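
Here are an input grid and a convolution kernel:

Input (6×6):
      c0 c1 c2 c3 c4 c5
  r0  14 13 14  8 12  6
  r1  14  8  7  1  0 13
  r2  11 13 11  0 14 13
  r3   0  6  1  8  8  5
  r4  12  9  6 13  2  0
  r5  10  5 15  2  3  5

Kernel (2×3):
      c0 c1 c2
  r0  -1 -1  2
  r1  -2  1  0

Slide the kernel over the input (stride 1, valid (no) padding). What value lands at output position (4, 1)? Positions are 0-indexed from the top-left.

16

The receptive field on the input at this output position is [9 6 13 / 5 15 2]. Elementwise product with the kernel and sum: 9·-1 + 6·-1 + 13·2 + 5·-2 + 15·1.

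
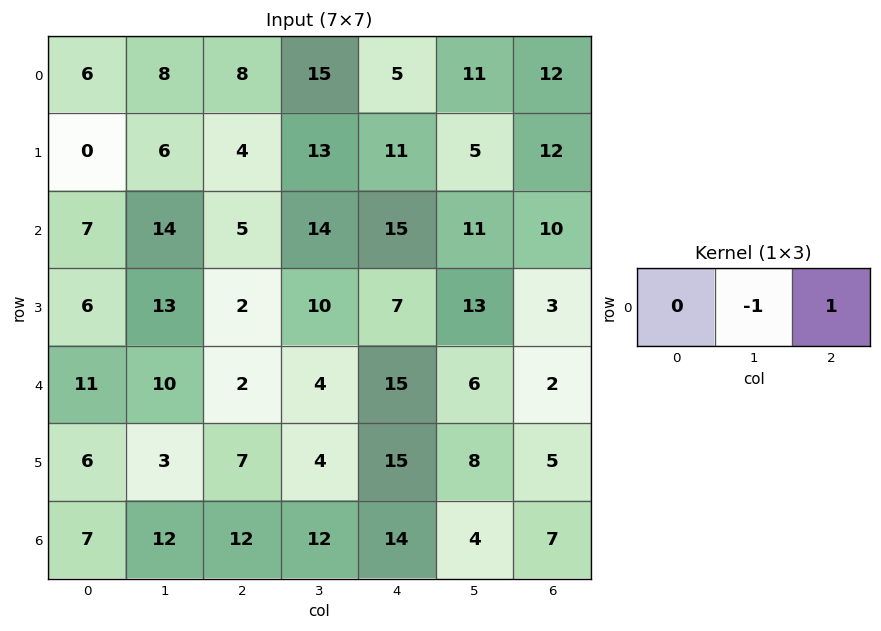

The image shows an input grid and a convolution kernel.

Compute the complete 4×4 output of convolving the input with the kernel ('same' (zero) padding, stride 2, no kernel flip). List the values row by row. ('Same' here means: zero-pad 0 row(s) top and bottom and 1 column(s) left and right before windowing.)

2 7 6 -12
7 9 -4 -10
-1 2 -9 -2
5 0 -10 -7

Output[0,0]: The receptive field on the zero-padded input at this output position is [0 6 8]. Elementwise product with the kernel and sum: 6·-1 + 8·1.
Output[0,1]: The receptive field on the zero-padded input at this output position is [8 8 15]. Elementwise product with the kernel and sum: 8·-1 + 15·1.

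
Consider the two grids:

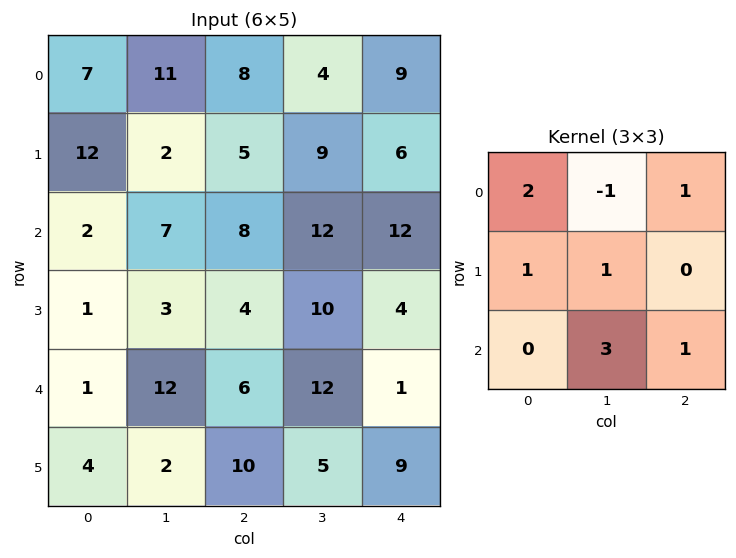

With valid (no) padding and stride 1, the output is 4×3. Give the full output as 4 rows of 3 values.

54 61 83
49 45 61
51 55 67
32 65 44

Output[0,0]: The receptive field on the input at this output position is [7 11 8 / 12 2 5 / 2 7 8]. Elementwise product with the kernel and sum: 7·2 + 11·-1 + 8·1 + 12·1 + 2·1 + 7·3 + 8·1.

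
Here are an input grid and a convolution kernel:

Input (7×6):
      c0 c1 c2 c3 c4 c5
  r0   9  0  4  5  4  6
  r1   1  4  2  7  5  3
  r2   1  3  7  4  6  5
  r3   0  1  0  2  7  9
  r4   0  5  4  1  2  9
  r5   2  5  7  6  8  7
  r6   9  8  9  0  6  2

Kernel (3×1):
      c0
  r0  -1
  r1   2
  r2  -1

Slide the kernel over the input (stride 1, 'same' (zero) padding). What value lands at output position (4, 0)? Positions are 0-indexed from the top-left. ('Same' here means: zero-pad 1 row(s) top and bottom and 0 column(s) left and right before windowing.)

The receptive field on the zero-padded input at this output position is [0 / 0 / 2]. Elementwise product with the kernel and sum: 0·-1 + 0·2 + 2·-1.

-2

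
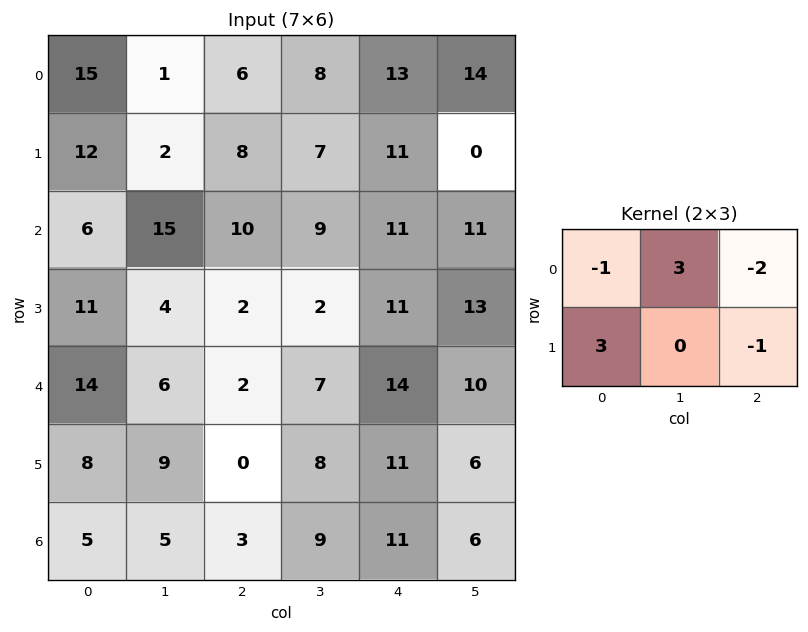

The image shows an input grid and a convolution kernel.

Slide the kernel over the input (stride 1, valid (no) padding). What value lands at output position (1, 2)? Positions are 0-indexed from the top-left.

10

The receptive field on the input at this output position is [8 7 11 / 10 9 11]. Elementwise product with the kernel and sum: 8·-1 + 7·3 + 11·-2 + 10·3 + 11·-1.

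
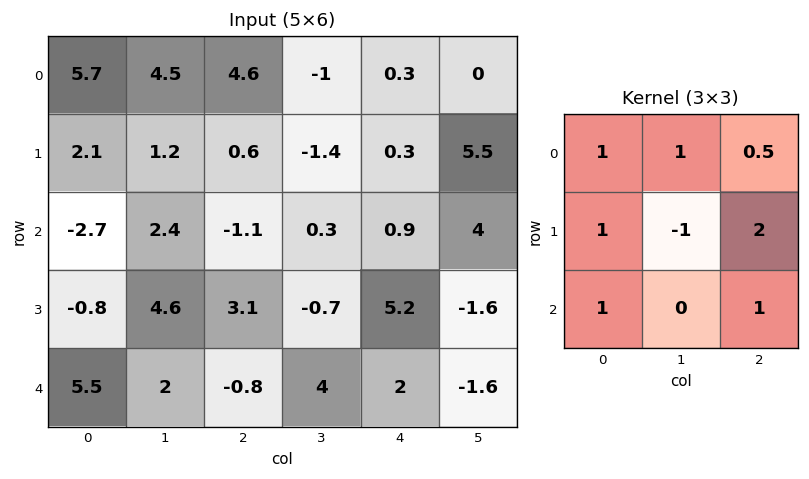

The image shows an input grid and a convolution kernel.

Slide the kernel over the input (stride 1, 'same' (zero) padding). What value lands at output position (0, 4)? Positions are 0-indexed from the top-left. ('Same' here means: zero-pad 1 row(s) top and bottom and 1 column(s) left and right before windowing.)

The receptive field on the zero-padded input at this output position is [0 0 0 / -1 0.3 0 / -1.4 0.3 5.5]. Elementwise product with the kernel and sum: 0·1 + 0·1 + 0·0.5 + -1·1 + 0.3·-1 + 0·2 + -1.4·1 + 5.5·1.

2.8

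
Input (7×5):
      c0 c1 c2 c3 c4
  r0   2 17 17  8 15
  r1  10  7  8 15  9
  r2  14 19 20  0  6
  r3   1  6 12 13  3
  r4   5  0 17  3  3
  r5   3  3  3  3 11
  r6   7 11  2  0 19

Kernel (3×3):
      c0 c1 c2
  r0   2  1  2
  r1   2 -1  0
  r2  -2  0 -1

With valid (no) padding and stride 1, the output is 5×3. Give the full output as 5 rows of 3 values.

Output[0,0]: The receptive field on the input at this output position is [2 17 17 / 10 7 8 / 14 19 20]. Elementwise product with the kernel and sum: 2·2 + 17·1 + 17·2 + 10·2 + 7·-1 + 14·-2 + 20·-1.

20 35 27
38 45 62
56 55 26
33 24 57
31 4 23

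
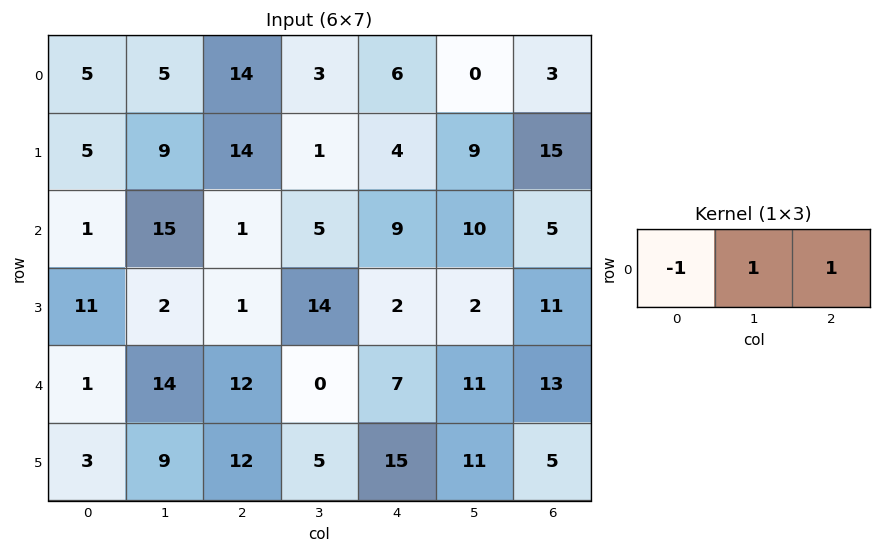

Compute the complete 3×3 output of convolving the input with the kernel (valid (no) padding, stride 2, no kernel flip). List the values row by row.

Output[0,0]: The receptive field on the input at this output position is [5 5 14]. Elementwise product with the kernel and sum: 5·-1 + 5·1 + 14·1.

14 -5 -3
15 13 6
25 -5 17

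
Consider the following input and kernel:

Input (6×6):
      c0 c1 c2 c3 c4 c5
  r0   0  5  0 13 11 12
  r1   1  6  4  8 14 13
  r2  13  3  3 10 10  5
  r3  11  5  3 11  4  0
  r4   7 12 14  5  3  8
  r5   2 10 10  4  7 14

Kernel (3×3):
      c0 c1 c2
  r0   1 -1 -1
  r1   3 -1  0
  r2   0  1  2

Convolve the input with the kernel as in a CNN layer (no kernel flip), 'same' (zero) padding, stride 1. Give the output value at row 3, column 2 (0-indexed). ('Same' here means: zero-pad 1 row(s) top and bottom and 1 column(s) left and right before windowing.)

The receptive field on the zero-padded input at this output position is [3 3 10 / 5 3 11 / 12 14 5]. Elementwise product with the kernel and sum: 3·1 + 3·-1 + 10·-1 + 5·3 + 3·-1 + 14·1 + 5·2.

26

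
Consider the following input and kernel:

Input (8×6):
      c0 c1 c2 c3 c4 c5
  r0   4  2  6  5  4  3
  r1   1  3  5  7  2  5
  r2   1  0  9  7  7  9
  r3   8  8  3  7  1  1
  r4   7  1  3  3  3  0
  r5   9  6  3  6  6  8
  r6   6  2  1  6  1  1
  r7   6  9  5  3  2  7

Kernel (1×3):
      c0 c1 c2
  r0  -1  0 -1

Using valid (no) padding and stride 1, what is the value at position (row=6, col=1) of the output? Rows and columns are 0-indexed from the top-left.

The receptive field on the input at this output position is [2 1 6]. Elementwise product with the kernel and sum: 2·-1 + 6·-1.

-8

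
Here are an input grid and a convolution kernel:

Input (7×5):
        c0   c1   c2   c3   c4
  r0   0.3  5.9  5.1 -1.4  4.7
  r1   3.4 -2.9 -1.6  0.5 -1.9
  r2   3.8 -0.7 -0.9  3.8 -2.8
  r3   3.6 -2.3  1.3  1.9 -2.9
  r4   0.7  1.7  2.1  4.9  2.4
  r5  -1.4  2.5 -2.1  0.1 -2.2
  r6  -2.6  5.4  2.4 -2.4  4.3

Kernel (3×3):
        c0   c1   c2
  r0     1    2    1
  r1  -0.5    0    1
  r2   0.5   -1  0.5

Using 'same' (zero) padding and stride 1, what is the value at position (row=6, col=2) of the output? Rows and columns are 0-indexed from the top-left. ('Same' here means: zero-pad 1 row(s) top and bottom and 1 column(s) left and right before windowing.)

-6.7

The receptive field on the zero-padded input at this output position is [2.5 -2.1 0.1 / 5.4 2.4 -2.4 / 0 0 0]. Elementwise product with the kernel and sum: 2.5·1 + -2.1·2 + 0.1·1 + 5.4·-0.5 + -2.4·1 + 0·0.5 + 0·-1 + 0·0.5.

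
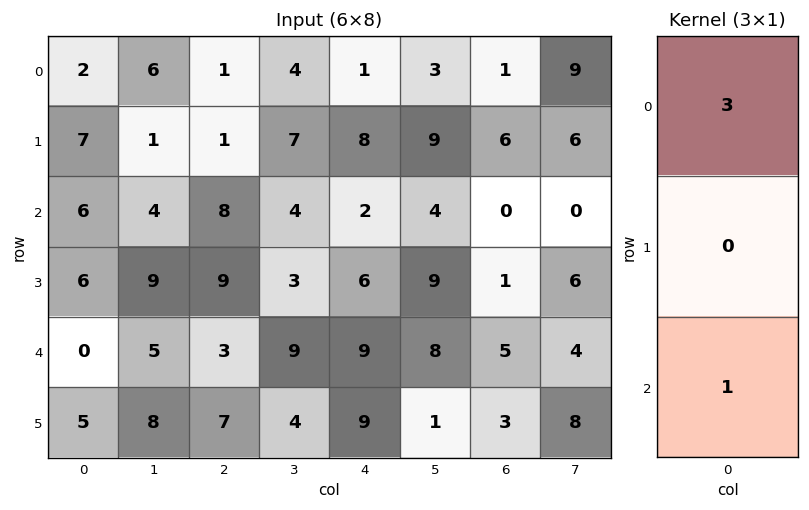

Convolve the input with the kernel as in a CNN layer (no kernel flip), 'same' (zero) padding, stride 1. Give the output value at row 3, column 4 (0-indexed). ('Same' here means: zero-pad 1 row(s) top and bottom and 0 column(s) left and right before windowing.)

15

The receptive field on the zero-padded input at this output position is [2 / 6 / 9]. Elementwise product with the kernel and sum: 2·3 + 9·1.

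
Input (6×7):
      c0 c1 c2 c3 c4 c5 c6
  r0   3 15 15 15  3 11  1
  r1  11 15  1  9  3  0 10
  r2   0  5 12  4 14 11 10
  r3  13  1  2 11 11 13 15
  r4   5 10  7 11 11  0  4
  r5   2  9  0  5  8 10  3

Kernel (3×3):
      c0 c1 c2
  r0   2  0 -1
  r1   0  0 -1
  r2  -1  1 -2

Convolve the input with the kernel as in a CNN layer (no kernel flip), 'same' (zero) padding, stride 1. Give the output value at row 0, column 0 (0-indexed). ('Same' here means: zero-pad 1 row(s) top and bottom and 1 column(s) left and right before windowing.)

-34

The receptive field on the zero-padded input at this output position is [0 0 0 / 0 3 15 / 0 11 15]. Elementwise product with the kernel and sum: 0·2 + 0·-1 + 15·-1 + 0·-1 + 11·1 + 15·-2.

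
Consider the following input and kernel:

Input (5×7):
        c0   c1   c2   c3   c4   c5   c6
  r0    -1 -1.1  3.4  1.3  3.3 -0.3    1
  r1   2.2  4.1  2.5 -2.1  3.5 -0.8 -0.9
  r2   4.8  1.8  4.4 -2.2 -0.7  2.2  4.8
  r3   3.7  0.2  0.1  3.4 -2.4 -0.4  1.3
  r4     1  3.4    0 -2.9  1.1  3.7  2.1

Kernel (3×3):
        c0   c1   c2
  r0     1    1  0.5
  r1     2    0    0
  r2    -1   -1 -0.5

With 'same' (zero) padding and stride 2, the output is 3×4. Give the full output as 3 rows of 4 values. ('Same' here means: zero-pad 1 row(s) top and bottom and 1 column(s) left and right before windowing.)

Output[0,0]: The receptive field on the zero-padded input at this output position is [0 0 0 / 0 -1 -1.1 / 0 2.2 4.1]. Elementwise product with the kernel and sum: 0·1 + 0·1 + 0·0.5 + 0·2 + 0·-1 + 2.2·-1 + 4.1·-0.5.

-4.25 -7.75 1.6 1.1
0.45 7.15 -4.2 1.8
3.8 8.8 -5 8.3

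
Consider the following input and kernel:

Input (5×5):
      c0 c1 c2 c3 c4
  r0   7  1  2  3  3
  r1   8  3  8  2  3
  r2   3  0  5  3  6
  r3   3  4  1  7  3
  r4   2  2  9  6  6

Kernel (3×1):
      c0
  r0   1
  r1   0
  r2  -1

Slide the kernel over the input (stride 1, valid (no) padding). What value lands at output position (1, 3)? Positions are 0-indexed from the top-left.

The receptive field on the input at this output position is [2 / 3 / 7]. Elementwise product with the kernel and sum: 2·1 + 7·-1.

-5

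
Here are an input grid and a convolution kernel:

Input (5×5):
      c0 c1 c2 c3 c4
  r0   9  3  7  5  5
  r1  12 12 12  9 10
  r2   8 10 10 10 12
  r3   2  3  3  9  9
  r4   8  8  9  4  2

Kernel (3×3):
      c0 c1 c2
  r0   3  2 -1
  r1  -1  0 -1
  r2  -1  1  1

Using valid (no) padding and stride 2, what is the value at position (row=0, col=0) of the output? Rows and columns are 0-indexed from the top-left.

The receptive field on the input at this output position is [9 3 7 / 12 12 12 / 8 10 10]. Elementwise product with the kernel and sum: 9·3 + 3·2 + 7·-1 + 12·-1 + 12·-1 + 8·-1 + 10·1 + 10·1.

14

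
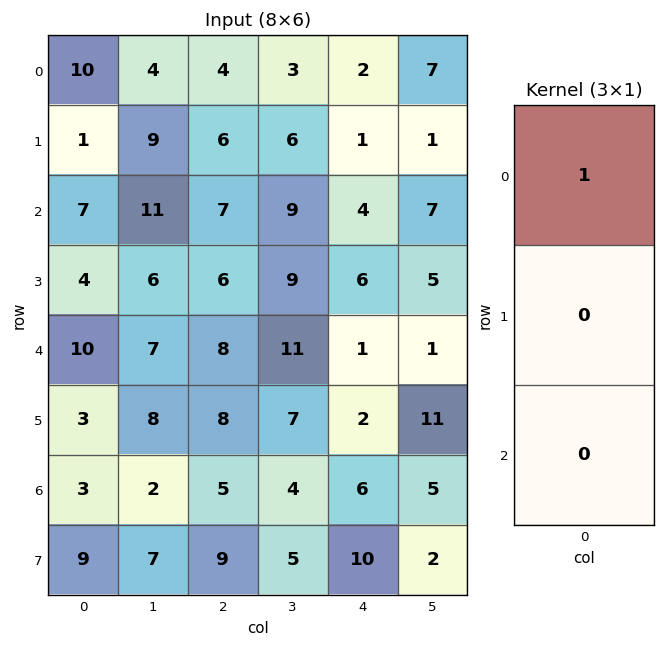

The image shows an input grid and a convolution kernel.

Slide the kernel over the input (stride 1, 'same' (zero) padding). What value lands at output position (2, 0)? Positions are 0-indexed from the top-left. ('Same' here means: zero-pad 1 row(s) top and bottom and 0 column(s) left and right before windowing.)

The receptive field on the zero-padded input at this output position is [1 / 7 / 4]. Elementwise product with the kernel and sum: 1·1.

1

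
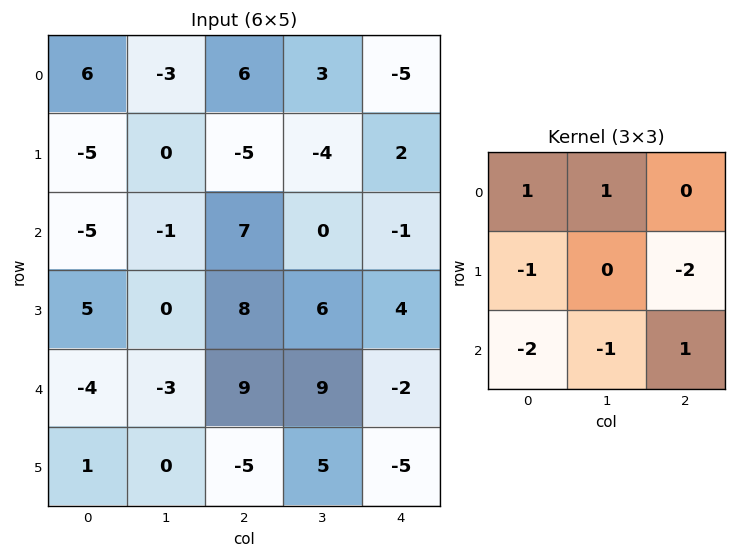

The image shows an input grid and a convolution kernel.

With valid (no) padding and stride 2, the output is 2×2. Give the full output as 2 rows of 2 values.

Output[0,0]: The receptive field on the input at this output position is [6 -3 6 / -5 0 -5 / -5 -1 7]. Elementwise product with the kernel and sum: 6·1 + -3·1 + -5·-1 + -5·-2 + -5·-2 + -1·-1 + 7·1.
Output[0,1]: The receptive field on the input at this output position is [6 3 -5 / -5 -4 2 / 7 0 -1]. Elementwise product with the kernel and sum: 6·1 + 3·1 + -5·-1 + 2·-2 + 7·-2 + 0·-1 + -1·1.

36 -5
-7 -38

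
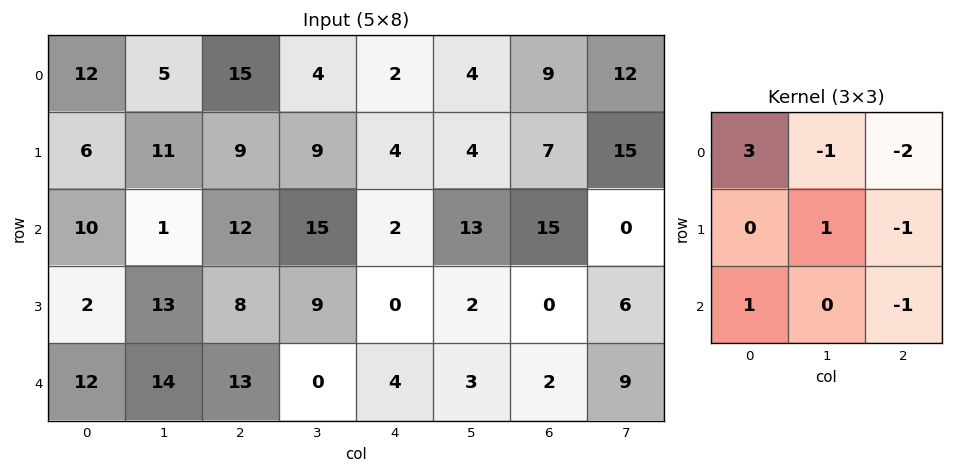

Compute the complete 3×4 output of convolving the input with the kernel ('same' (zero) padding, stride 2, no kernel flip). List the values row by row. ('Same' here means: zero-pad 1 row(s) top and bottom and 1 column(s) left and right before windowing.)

Output[0,0]: The receptive field on the zero-padded input at this output position is [0 0 0 / 0 12 5 / 0 6 11]. Elementwise product with the kernel and sum: 0·3 + 0·-1 + 0·-2 + 12·1 + 5·-1 + 0·1 + 11·-1.
Output[0,1]: The receptive field on the zero-padded input at this output position is [0 0 0 / 5 15 4 / 11 9 9]. Elementwise product with the kernel and sum: 0·3 + 0·-1 + 0·-2 + 15·1 + 4·-1 + 11·1 + 9·-1.

-4 13 3 -14
-32 7 11 -14
-30 26 24 -13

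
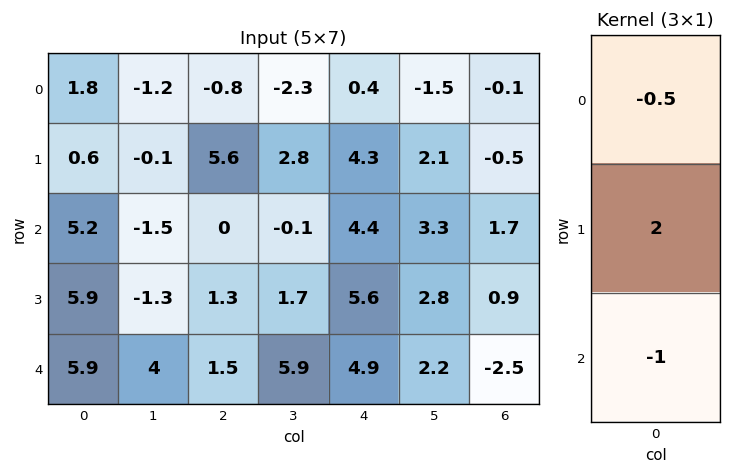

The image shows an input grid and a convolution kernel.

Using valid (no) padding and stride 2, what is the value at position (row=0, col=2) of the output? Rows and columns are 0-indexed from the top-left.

4

The receptive field on the input at this output position is [0.4 / 4.3 / 4.4]. Elementwise product with the kernel and sum: 0.4·-0.5 + 4.3·2 + 4.4·-1.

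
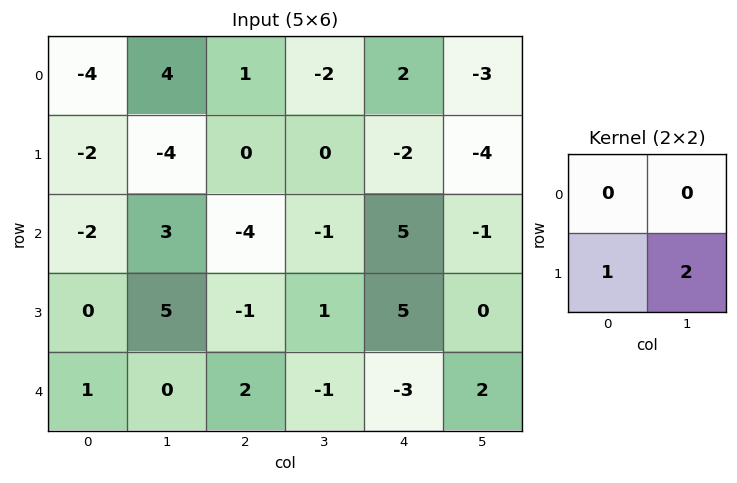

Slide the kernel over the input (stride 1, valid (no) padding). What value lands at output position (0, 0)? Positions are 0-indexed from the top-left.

-10

The receptive field on the input at this output position is [-4 4 / -2 -4]. Elementwise product with the kernel and sum: -2·1 + -4·2.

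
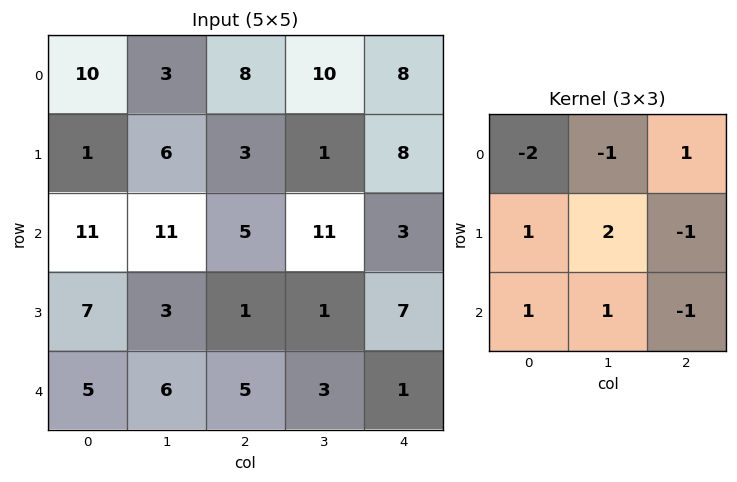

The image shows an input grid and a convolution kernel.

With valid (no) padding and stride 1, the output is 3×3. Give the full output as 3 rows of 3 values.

12 12 -8
32 -1 20
-10 -4 -15

Output[0,0]: The receptive field on the input at this output position is [10 3 8 / 1 6 3 / 11 11 5]. Elementwise product with the kernel and sum: 10·-2 + 3·-1 + 8·1 + 1·1 + 6·2 + 3·-1 + 11·1 + 11·1 + 5·-1.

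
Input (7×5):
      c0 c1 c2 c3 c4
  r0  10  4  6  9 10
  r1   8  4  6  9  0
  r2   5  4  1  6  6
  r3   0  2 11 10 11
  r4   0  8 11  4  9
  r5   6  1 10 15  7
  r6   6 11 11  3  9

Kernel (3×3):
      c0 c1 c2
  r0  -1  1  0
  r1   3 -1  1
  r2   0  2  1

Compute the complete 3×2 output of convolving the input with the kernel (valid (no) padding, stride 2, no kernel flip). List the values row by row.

29 30
35 56
68 30

Output[0,0]: The receptive field on the input at this output position is [10 4 6 / 8 4 6 / 5 4 1]. Elementwise product with the kernel and sum: 10·-1 + 4·1 + 8·3 + 4·-1 + 6·1 + 4·2 + 1·1.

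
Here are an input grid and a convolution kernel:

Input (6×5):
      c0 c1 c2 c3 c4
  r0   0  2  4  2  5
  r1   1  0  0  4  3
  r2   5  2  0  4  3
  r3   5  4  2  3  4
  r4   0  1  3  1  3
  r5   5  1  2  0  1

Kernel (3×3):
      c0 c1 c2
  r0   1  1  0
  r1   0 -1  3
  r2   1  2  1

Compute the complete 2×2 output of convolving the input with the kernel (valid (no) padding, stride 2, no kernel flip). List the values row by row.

Output[0,0]: The receptive field on the input at this output position is [0 2 4 / 1 0 0 / 5 2 0]. Elementwise product with the kernel and sum: 0·1 + 2·1 + 0·-1 + 0·3 + 5·1 + 2·2 + 0·1.

11 22
14 21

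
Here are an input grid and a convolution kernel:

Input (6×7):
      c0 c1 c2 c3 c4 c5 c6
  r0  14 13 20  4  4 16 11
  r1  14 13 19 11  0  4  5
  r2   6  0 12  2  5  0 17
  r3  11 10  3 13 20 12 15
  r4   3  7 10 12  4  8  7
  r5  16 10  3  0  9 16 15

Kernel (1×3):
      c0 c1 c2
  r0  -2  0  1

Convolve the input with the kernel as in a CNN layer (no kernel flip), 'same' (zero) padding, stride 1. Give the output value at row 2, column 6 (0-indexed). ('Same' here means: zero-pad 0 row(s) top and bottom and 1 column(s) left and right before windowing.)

The receptive field on the zero-padded input at this output position is [0 17 0]. Elementwise product with the kernel and sum: 0·-2 + 0·1.

0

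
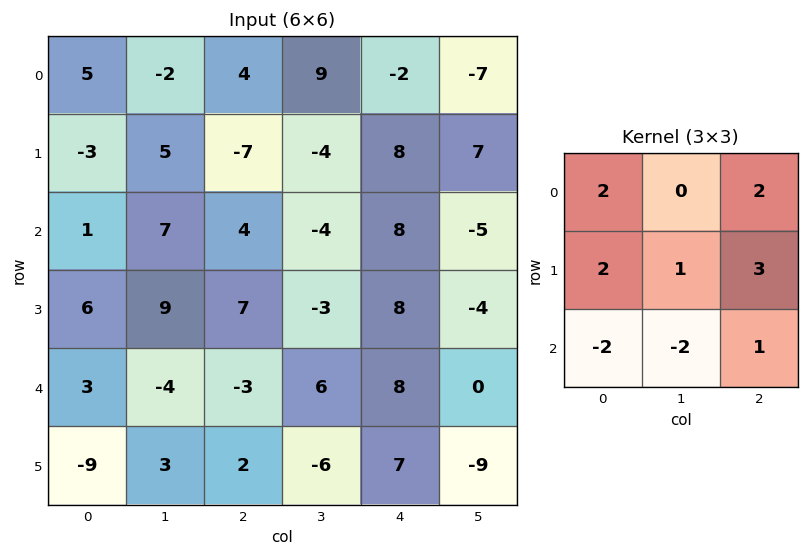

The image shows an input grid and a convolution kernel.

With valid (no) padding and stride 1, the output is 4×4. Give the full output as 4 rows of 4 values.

-16 -21 18 12
-22 -27 30 -23
51 42 61 -56
33 3 69 -5

Output[0,0]: The receptive field on the input at this output position is [5 -2 4 / -3 5 -7 / 1 7 4]. Elementwise product with the kernel and sum: 5·2 + 4·2 + -3·2 + 5·1 + -7·3 + 1·-2 + 7·-2 + 4·1.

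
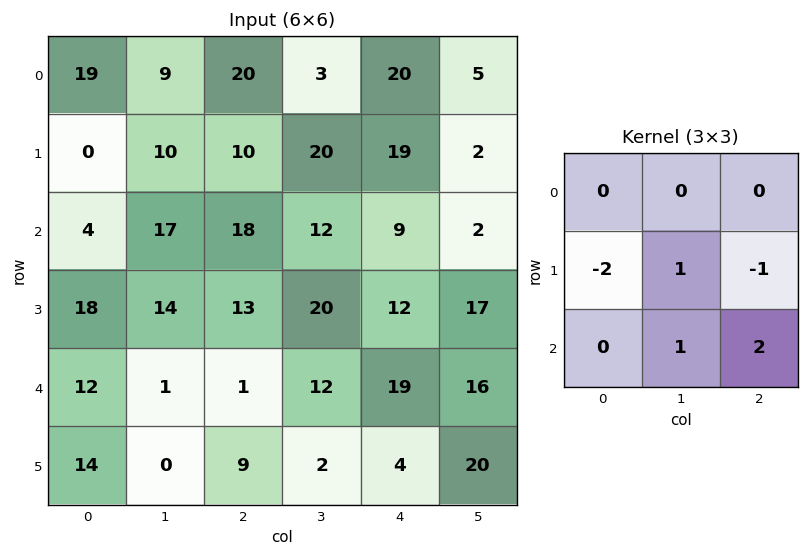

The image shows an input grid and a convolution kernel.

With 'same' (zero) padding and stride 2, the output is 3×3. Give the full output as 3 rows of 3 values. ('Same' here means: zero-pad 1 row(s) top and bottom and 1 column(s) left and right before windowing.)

30 49 32
33 25 29
25 0 23

Output[0,0]: The receptive field on the zero-padded input at this output position is [0 0 0 / 0 19 9 / 0 0 10]. Elementwise product with the kernel and sum: 0·-2 + 19·1 + 9·-1 + 0·1 + 10·2.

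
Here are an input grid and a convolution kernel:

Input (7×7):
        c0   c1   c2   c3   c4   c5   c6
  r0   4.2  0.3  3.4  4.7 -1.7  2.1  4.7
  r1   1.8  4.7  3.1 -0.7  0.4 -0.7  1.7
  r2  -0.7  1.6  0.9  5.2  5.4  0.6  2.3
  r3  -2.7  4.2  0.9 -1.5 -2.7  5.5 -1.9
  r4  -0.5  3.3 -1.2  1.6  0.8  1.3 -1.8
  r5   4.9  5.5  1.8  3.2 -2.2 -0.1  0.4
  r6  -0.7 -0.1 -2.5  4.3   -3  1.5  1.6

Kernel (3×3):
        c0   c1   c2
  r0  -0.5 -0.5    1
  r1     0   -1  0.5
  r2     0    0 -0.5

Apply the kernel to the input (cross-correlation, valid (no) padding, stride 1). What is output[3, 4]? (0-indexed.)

-5.7

The receptive field on the input at this output position is [-2.7 5.5 -1.9 / 0.8 1.3 -1.8 / -2.2 -0.1 0.4]. Elementwise product with the kernel and sum: -2.7·-0.5 + 5.5·-0.5 + -1.9·1 + 1.3·-1 + -1.8·0.5 + 0.4·-0.5.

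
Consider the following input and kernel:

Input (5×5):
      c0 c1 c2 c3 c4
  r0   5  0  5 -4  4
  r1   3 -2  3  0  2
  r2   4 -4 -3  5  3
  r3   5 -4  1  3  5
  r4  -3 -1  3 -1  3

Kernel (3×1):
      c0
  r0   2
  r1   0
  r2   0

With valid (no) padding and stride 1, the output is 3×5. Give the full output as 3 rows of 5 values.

Output[0,0]: The receptive field on the input at this output position is [5 / 3 / 4]. Elementwise product with the kernel and sum: 5·2.

10 0 10 -8 8
6 -4 6 0 4
8 -8 -6 10 6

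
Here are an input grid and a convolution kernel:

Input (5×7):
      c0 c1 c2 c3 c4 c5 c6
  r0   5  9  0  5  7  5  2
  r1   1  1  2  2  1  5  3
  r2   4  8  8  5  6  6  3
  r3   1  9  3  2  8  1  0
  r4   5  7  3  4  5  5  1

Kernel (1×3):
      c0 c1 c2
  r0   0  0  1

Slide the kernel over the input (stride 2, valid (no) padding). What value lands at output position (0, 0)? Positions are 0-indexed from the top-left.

0

The receptive field on the input at this output position is [5 9 0]. Elementwise product with the kernel and sum: 0·1.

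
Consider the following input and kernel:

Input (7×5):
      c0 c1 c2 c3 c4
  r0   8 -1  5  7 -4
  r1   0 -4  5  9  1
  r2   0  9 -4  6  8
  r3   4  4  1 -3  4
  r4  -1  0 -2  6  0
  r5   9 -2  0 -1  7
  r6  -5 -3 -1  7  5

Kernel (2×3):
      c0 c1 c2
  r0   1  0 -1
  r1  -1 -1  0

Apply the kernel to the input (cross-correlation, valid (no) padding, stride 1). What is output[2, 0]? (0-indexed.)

The receptive field on the input at this output position is [0 9 -4 / 4 4 1]. Elementwise product with the kernel and sum: 0·1 + -4·-1 + 4·-1 + 4·-1.

-4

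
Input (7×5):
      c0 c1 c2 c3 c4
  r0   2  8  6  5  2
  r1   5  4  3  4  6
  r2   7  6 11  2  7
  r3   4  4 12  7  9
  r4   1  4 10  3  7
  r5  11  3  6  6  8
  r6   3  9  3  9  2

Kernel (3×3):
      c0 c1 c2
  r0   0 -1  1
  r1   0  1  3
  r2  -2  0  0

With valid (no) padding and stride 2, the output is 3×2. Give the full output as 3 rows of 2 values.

-3 -3
43 19
21 28

Output[0,0]: The receptive field on the input at this output position is [2 8 6 / 5 4 3 / 7 6 11]. Elementwise product with the kernel and sum: 8·-1 + 6·1 + 4·1 + 3·3 + 7·-2.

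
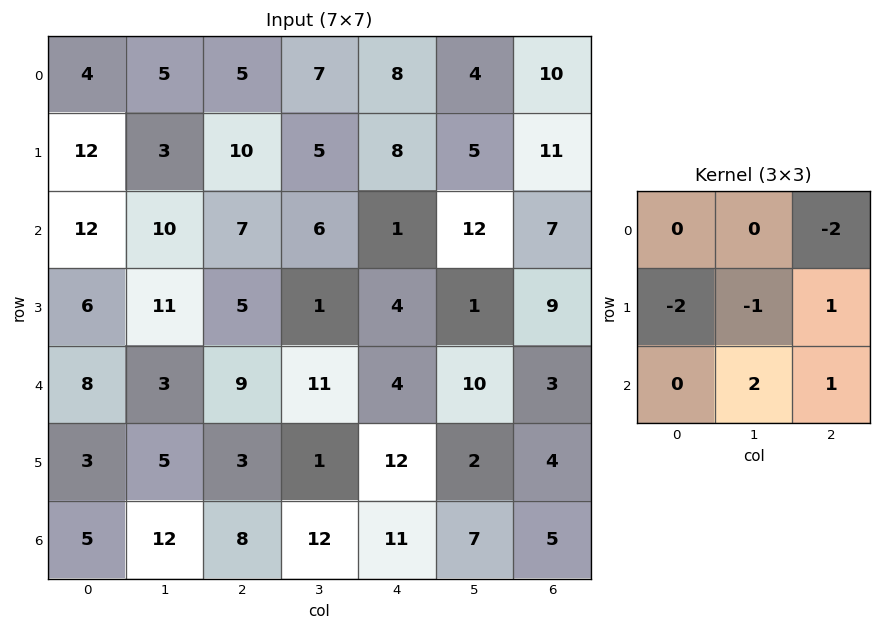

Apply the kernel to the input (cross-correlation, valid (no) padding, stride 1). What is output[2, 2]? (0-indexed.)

17

The receptive field on the input at this output position is [7 6 1 / 5 1 4 / 9 11 4]. Elementwise product with the kernel and sum: 1·-2 + 5·-2 + 1·-1 + 4·1 + 11·2 + 4·1.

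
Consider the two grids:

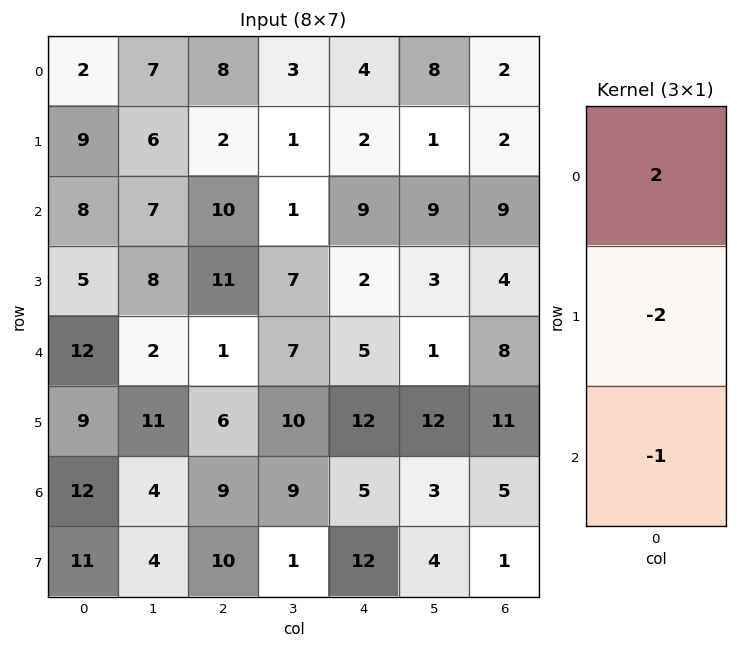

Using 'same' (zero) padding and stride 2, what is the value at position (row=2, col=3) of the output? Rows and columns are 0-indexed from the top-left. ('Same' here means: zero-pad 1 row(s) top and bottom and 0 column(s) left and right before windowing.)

-19

The receptive field on the zero-padded input at this output position is [4 / 8 / 11]. Elementwise product with the kernel and sum: 4·2 + 8·-2 + 11·-1.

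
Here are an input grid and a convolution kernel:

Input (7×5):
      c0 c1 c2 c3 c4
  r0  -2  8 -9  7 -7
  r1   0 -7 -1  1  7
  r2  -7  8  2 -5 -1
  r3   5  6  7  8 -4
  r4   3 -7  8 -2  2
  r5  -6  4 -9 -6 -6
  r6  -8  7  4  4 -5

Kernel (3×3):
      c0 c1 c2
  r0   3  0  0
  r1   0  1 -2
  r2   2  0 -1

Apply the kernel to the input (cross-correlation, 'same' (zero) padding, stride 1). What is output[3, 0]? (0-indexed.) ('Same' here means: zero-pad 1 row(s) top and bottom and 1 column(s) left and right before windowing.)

0

The receptive field on the zero-padded input at this output position is [0 -7 8 / 0 5 6 / 0 3 -7]. Elementwise product with the kernel and sum: 0·3 + 5·1 + 6·-2 + 0·2 + -7·-1.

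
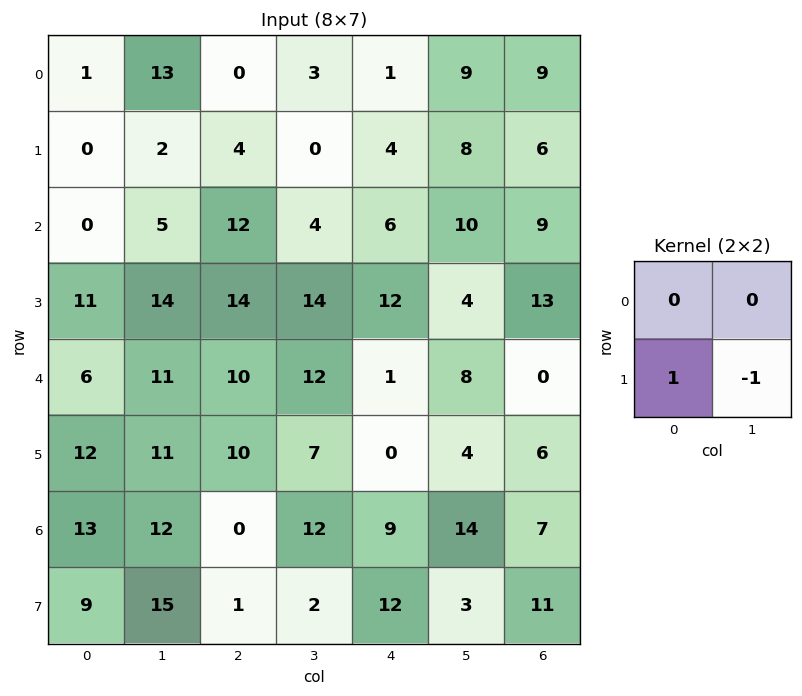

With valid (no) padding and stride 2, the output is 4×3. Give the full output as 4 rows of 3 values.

-2 4 -4
-3 0 8
1 3 -4
-6 -1 9

Output[0,0]: The receptive field on the input at this output position is [1 13 / 0 2]. Elementwise product with the kernel and sum: 0·1 + 2·-1.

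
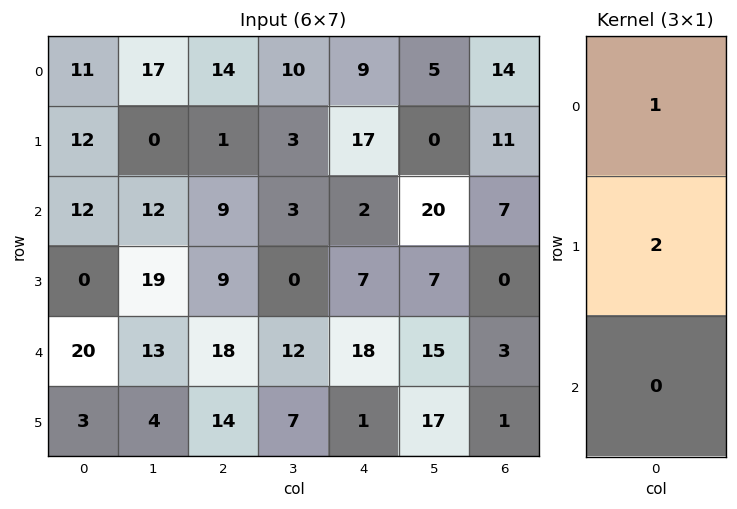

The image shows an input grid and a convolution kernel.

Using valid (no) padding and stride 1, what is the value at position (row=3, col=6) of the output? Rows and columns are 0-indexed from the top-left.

The receptive field on the input at this output position is [0 / 3 / 1]. Elementwise product with the kernel and sum: 0·1 + 3·2.

6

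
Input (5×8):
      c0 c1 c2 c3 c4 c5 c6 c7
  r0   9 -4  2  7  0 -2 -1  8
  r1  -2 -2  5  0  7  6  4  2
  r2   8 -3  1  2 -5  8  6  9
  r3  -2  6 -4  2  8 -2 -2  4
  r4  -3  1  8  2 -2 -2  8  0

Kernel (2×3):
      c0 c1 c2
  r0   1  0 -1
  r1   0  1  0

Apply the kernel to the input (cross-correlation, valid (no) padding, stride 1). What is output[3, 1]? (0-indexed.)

The receptive field on the input at this output position is [6 -4 2 / 1 8 2]. Elementwise product with the kernel and sum: 6·1 + 2·-1 + 8·1.

12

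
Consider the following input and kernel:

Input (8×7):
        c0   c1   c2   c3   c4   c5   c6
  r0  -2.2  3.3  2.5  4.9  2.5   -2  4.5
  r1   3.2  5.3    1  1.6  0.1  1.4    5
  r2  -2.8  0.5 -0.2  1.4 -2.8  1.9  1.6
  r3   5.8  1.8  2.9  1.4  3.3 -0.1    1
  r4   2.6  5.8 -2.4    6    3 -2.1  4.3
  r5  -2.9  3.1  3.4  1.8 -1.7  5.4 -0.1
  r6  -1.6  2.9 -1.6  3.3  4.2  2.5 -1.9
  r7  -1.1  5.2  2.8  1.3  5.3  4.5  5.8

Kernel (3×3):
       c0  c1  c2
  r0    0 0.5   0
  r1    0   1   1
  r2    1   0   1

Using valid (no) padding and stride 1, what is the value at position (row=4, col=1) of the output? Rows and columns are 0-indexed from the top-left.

The receptive field on the input at this output position is [5.8 -2.4 6 / 3.1 3.4 1.8 / 2.9 -1.6 3.3]. Elementwise product with the kernel and sum: -2.4·0.5 + 3.4·1 + 1.8·1 + 2.9·1 + 3.3·1.

10.2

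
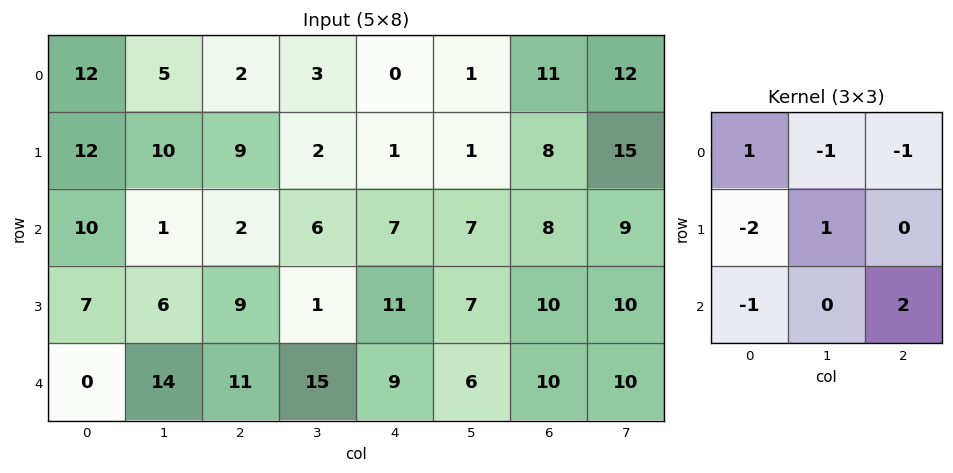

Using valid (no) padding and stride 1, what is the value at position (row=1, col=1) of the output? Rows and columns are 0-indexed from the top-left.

-5

The receptive field on the input at this output position is [10 9 2 / 1 2 6 / 6 9 1]. Elementwise product with the kernel and sum: 10·1 + 9·-1 + 2·-1 + 1·-2 + 2·1 + 6·-1 + 1·2.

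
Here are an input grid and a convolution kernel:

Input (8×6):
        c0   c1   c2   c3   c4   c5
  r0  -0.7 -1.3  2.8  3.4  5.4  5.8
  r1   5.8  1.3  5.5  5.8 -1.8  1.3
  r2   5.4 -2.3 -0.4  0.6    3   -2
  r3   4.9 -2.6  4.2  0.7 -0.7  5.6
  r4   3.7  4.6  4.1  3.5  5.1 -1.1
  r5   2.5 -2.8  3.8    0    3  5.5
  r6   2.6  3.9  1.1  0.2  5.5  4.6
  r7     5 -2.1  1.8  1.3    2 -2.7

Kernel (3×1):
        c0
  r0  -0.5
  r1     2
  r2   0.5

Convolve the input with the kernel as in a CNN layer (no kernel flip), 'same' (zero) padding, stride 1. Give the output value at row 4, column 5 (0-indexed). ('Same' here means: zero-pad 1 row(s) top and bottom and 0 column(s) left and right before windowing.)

The receptive field on the zero-padded input at this output position is [5.6 / -1.1 / 5.5]. Elementwise product with the kernel and sum: 5.6·-0.5 + -1.1·2 + 5.5·0.5.

-2.25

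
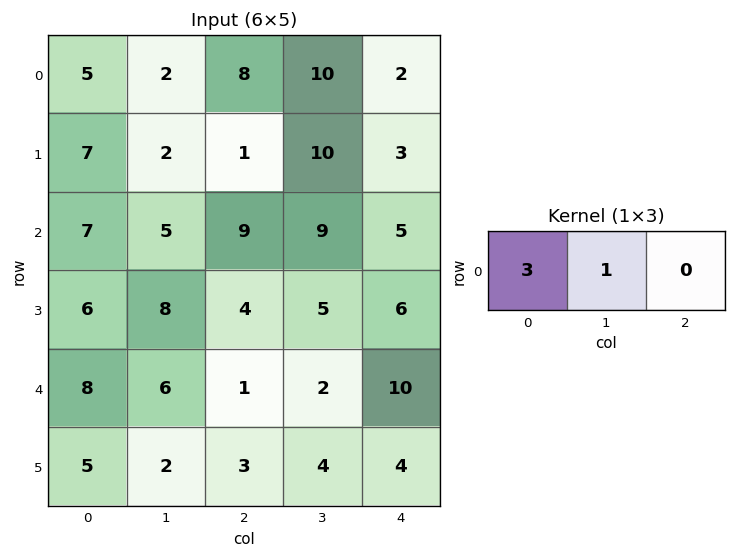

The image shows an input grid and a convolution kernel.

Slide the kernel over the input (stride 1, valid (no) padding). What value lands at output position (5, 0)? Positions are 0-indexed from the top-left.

The receptive field on the input at this output position is [5 2 3]. Elementwise product with the kernel and sum: 5·3 + 2·1.

17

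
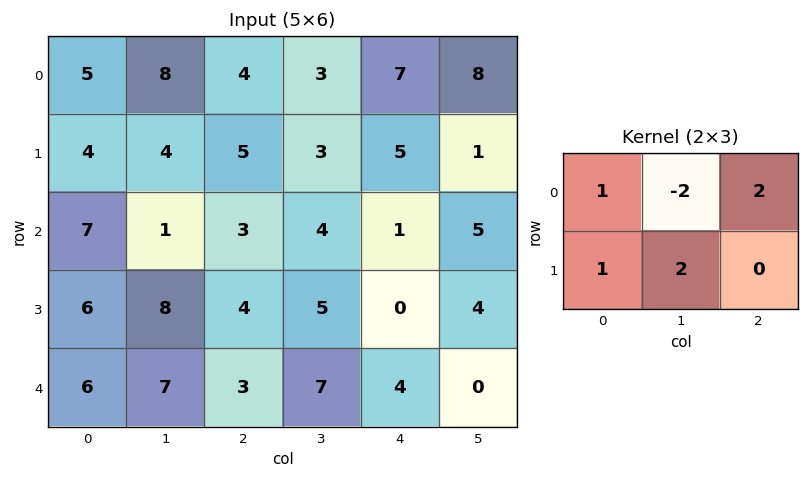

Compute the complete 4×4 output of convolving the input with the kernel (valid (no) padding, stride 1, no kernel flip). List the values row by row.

9 20 23 18
15 7 20 1
33 19 11 17
18 23 11 28

Output[0,0]: The receptive field on the input at this output position is [5 8 4 / 4 4 5]. Elementwise product with the kernel and sum: 5·1 + 8·-2 + 4·2 + 4·1 + 4·2.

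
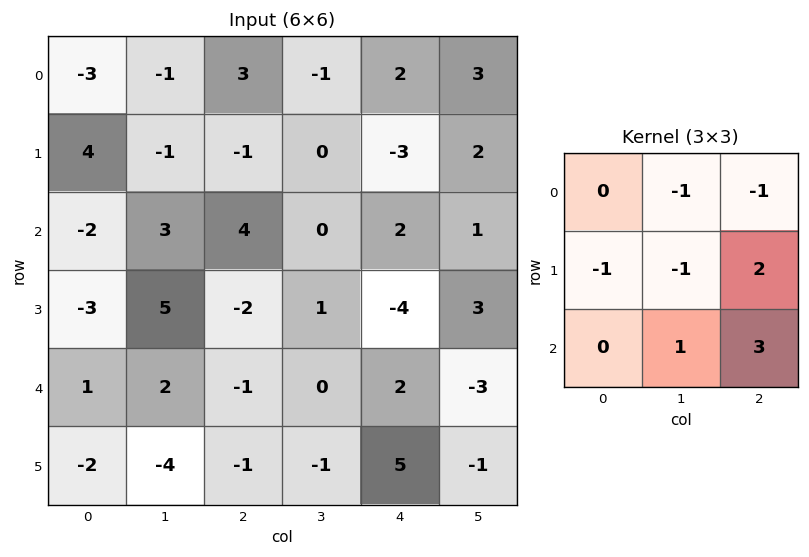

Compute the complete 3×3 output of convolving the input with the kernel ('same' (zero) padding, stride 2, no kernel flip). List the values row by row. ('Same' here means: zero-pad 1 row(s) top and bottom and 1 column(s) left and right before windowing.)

2 -5 8
17 -5 6
-13 -4 -5

Output[0,0]: The receptive field on the zero-padded input at this output position is [0 0 0 / 0 -3 -1 / 0 4 -1]. Elementwise product with the kernel and sum: 0·-1 + 0·-1 + 0·-1 + -3·-1 + -1·2 + 4·1 + -1·3.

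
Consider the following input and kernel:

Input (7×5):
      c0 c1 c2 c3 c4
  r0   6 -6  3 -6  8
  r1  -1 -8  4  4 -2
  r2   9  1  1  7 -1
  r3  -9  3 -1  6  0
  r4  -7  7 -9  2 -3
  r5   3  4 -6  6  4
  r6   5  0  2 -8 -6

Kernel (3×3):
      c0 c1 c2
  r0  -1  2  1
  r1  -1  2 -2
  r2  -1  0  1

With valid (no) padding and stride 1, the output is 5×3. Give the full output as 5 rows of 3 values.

-46 20 -1
-12 10 18
9 -14 31
44 -26 42
26 -59 12

Output[0,0]: The receptive field on the input at this output position is [6 -6 3 / -1 -8 4 / 9 1 1]. Elementwise product with the kernel and sum: 6·-1 + -6·2 + 3·1 + -1·-1 + -8·2 + 4·-2 + 9·-1 + 1·1.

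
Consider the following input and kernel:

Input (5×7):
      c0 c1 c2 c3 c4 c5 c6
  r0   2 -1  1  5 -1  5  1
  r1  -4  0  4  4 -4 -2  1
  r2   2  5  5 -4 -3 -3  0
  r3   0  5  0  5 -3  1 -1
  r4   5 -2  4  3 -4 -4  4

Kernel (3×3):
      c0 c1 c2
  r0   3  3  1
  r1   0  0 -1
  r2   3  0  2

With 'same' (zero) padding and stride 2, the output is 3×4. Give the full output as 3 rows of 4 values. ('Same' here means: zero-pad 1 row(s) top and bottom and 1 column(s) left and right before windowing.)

1 3 3 -6
-7 45 18 0
7 17 11 0

Output[0,0]: The receptive field on the zero-padded input at this output position is [0 0 0 / 0 2 -1 / 0 -4 0]. Elementwise product with the kernel and sum: 0·3 + 0·3 + 0·1 + -1·-1 + 0·3 + 0·2.
Output[0,1]: The receptive field on the zero-padded input at this output position is [0 0 0 / -1 1 5 / 0 4 4]. Elementwise product with the kernel and sum: 0·3 + 0·3 + 0·1 + 5·-1 + 0·3 + 4·2.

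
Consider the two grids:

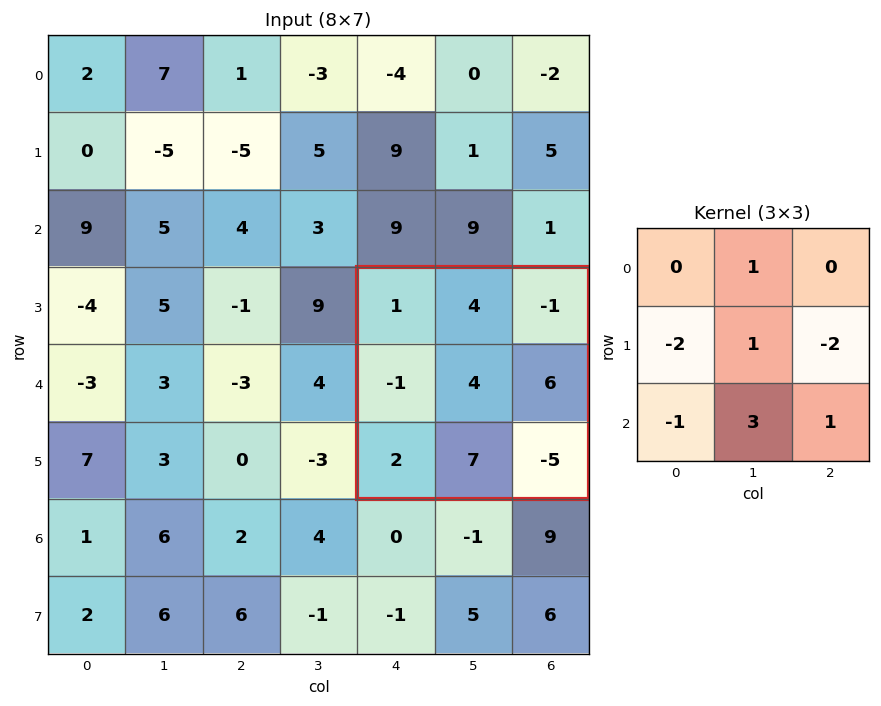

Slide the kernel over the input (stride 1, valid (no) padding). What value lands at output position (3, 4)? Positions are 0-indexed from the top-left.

The receptive field on the input at this output position is [1 4 -1 / -1 4 6 / 2 7 -5]. Elementwise product with the kernel and sum: 4·1 + -1·-2 + 4·1 + 6·-2 + 2·-1 + 7·3 + -5·1.

12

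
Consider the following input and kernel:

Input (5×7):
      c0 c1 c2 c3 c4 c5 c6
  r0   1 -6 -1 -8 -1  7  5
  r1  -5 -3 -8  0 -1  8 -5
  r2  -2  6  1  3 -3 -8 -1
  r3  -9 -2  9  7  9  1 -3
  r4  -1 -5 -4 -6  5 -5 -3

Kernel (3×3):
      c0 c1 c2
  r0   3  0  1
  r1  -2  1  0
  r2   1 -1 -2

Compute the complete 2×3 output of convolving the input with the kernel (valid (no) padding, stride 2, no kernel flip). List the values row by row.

-1 16 19
23 -19 -11

Output[0,0]: The receptive field on the input at this output position is [1 -6 -1 / -5 -3 -8 / -2 6 1]. Elementwise product with the kernel and sum: 1·3 + -1·1 + -5·-2 + -3·1 + -2·1 + 6·-1 + 1·-2.
Output[0,1]: The receptive field on the input at this output position is [-1 -8 -1 / -8 0 -1 / 1 3 -3]. Elementwise product with the kernel and sum: -1·3 + -1·1 + -8·-2 + 0·1 + 1·1 + 3·-1 + -3·-2.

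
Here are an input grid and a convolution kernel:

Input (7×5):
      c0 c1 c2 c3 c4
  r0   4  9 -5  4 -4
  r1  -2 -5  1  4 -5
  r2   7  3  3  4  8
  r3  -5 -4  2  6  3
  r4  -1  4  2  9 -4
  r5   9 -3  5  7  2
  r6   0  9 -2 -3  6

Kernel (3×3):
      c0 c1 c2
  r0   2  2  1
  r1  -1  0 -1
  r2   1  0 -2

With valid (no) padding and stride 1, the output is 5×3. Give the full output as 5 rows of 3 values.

Output[0,0]: The receptive field on the input at this output position is [4 9 -5 / -2 -5 1 / 7 3 3]. Elementwise product with the kernel and sum: 4·2 + 9·2 + -5·1 + -2·-1 + 1·-1 + 7·1 + 3·-2.
Output[0,1]: The receptive field on the input at this output position is [9 -5 4 / -5 1 4 / 3 3 4]. Elementwise product with the kernel and sum: 9·2 + -5·2 + 4·1 + -5·-1 + 4·-1 + 3·1 + 4·-2.

23 8 -15
-32 -27 -10
21 0 27
-18 -28 22
-2 32 -3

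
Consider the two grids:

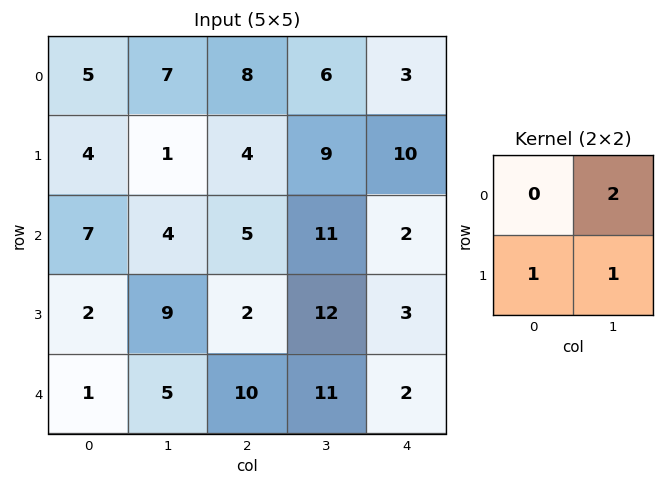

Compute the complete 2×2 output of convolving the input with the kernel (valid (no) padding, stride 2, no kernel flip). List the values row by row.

Output[0,0]: The receptive field on the input at this output position is [5 7 / 4 1]. Elementwise product with the kernel and sum: 7·2 + 4·1 + 1·1.
Output[0,1]: The receptive field on the input at this output position is [8 6 / 4 9]. Elementwise product with the kernel and sum: 6·2 + 4·1 + 9·1.

19 25
19 36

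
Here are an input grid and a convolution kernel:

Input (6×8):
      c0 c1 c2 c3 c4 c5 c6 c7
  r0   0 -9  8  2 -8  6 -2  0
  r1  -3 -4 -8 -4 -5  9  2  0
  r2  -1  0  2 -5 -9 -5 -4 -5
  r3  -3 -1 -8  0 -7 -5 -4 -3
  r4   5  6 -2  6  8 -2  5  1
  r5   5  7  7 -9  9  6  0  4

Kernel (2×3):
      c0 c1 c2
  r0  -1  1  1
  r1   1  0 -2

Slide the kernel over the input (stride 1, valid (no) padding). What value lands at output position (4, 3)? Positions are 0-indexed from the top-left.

The receptive field on the input at this output position is [6 8 -2 / -9 9 6]. Elementwise product with the kernel and sum: 6·-1 + 8·1 + -2·1 + -9·1 + 6·-2.

-21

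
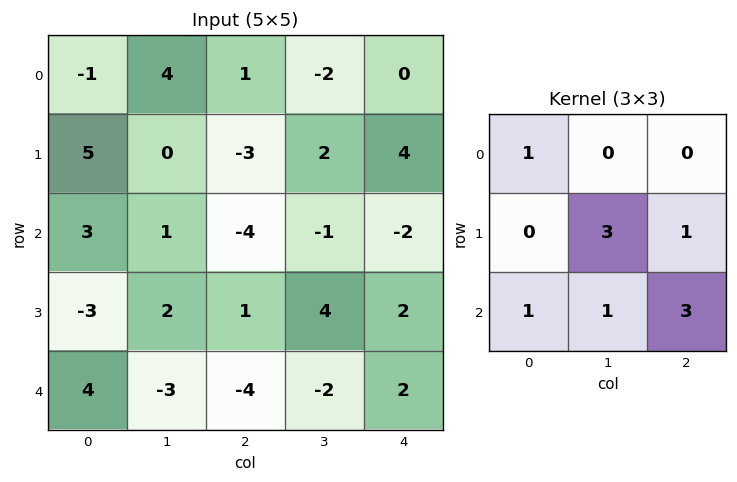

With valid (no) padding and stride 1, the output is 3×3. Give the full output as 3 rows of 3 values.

-12 -9 0
6 2 3
-1 -5 10

Output[0,0]: The receptive field on the input at this output position is [-1 4 1 / 5 0 -3 / 3 1 -4]. Elementwise product with the kernel and sum: -1·1 + 0·3 + -3·1 + 3·1 + 1·1 + -4·3.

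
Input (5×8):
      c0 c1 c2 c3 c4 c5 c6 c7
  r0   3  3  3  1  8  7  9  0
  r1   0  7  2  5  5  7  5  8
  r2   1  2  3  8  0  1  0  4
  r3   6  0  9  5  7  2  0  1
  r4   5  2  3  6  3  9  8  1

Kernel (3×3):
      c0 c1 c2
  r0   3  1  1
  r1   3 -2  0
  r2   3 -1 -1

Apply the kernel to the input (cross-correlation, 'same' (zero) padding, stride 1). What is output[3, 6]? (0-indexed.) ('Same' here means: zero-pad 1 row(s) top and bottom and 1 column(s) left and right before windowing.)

The receptive field on the zero-padded input at this output position is [1 0 4 / 2 0 1 / 9 8 1]. Elementwise product with the kernel and sum: 1·3 + 0·1 + 4·1 + 2·3 + 0·-2 + 9·3 + 8·-1 + 1·-1.

31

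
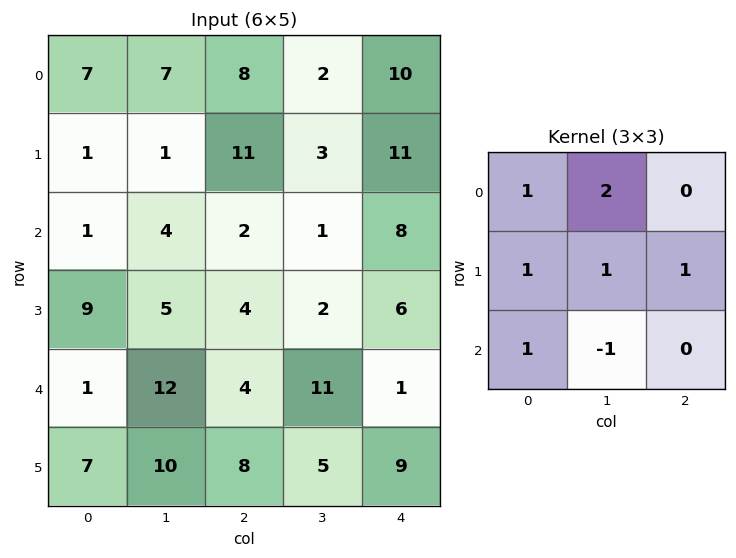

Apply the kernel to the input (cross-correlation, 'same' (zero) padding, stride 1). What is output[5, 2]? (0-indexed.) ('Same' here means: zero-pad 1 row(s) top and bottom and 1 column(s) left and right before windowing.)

The receptive field on the zero-padded input at this output position is [12 4 11 / 10 8 5 / 0 0 0]. Elementwise product with the kernel and sum: 12·1 + 4·2 + 10·1 + 8·1 + 5·1 + 0·1 + 0·-1.

43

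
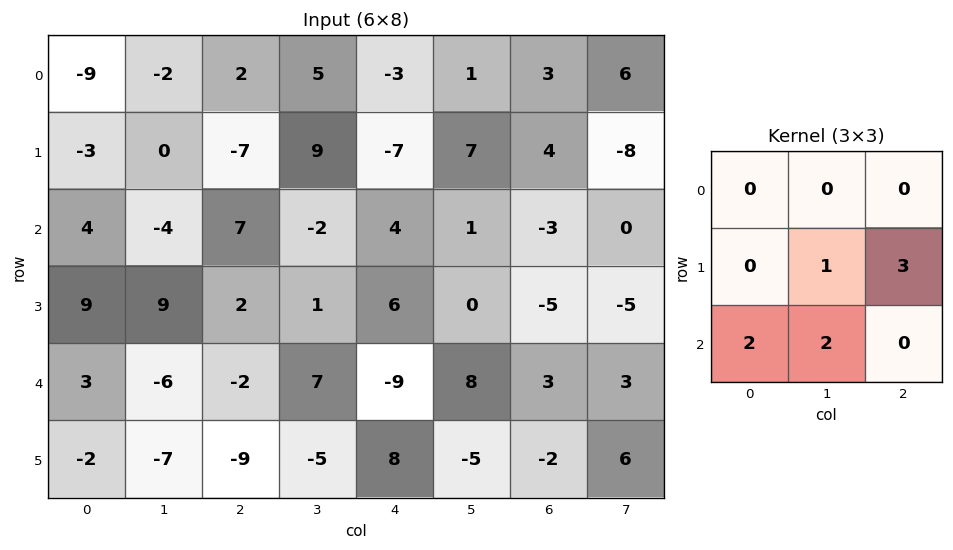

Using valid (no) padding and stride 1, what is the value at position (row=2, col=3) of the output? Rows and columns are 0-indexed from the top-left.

2

The receptive field on the input at this output position is [-2 4 1 / 1 6 0 / 7 -9 8]. Elementwise product with the kernel and sum: 6·1 + 0·3 + 7·2 + -9·2.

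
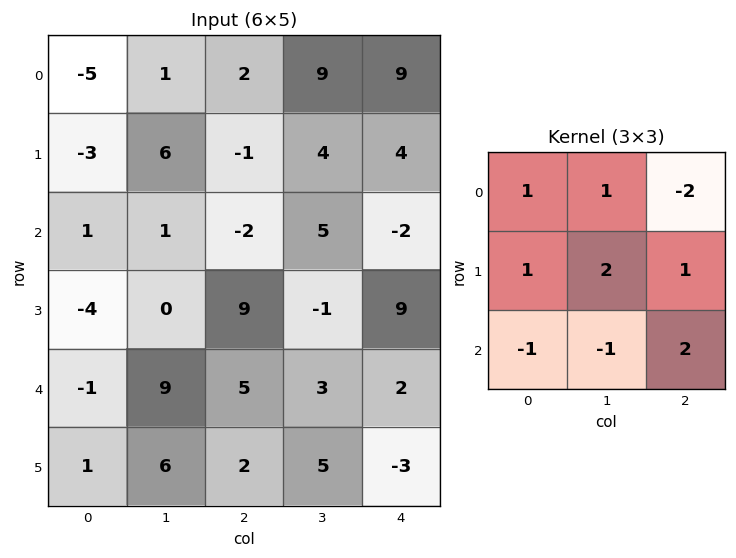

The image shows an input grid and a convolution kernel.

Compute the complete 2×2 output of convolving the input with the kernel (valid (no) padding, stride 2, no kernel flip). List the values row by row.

Output[0,0]: The receptive field on the input at this output position is [-5 1 2 / -3 6 -1 / 1 1 -2]. Elementwise product with the kernel and sum: -5·1 + 1·1 + 2·-2 + -3·1 + 6·2 + -1·1 + 1·-1 + 1·-1 + -2·2.
Output[0,1]: The receptive field on the input at this output position is [2 9 9 / -1 4 4 / -2 5 -2]. Elementwise product with the kernel and sum: 2·1 + 9·1 + 9·-2 + -1·1 + 4·2 + 4·1 + -2·-1 + 5·-1 + -2·2.

-6 -3
13 19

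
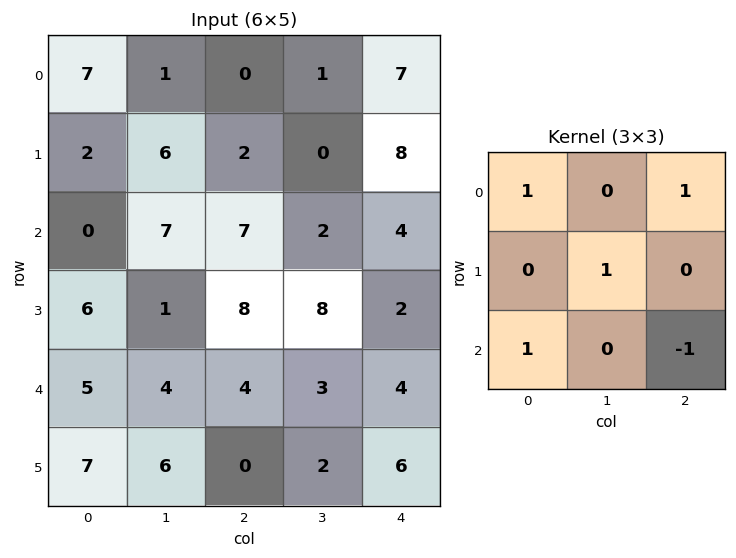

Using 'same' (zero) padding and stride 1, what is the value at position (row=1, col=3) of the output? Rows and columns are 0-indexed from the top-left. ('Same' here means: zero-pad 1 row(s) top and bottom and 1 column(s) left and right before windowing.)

The receptive field on the zero-padded input at this output position is [0 1 7 / 2 0 8 / 7 2 4]. Elementwise product with the kernel and sum: 0·1 + 7·1 + 0·1 + 7·1 + 4·-1.

10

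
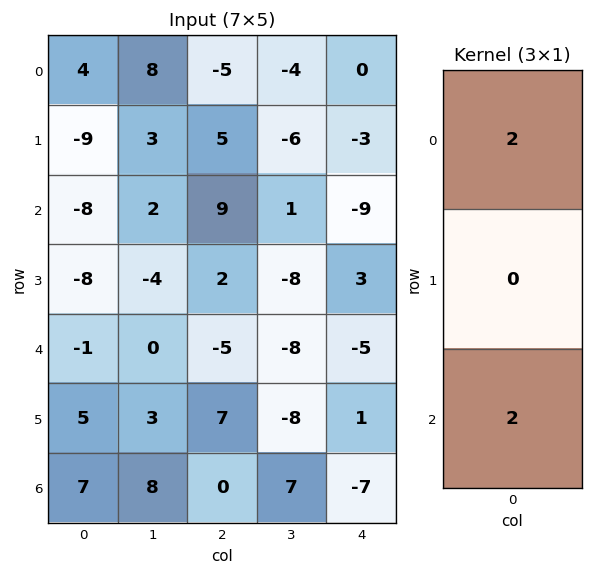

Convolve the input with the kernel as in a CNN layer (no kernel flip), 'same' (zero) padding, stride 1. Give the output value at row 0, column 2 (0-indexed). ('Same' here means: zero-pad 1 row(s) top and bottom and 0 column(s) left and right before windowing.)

The receptive field on the zero-padded input at this output position is [0 / -5 / 5]. Elementwise product with the kernel and sum: 0·2 + 5·2.

10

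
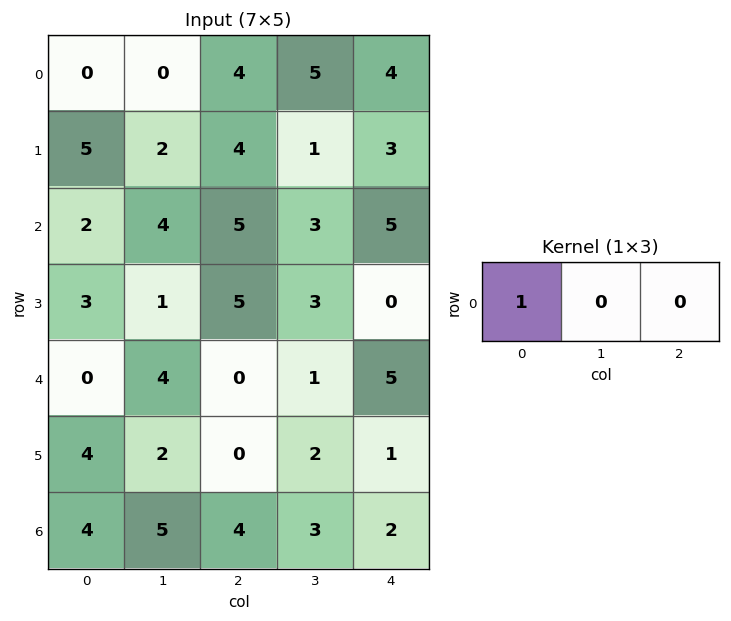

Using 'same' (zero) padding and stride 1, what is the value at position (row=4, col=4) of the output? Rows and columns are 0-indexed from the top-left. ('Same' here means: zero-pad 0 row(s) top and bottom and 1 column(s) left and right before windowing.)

The receptive field on the zero-padded input at this output position is [1 5 0]. Elementwise product with the kernel and sum: 1·1.

1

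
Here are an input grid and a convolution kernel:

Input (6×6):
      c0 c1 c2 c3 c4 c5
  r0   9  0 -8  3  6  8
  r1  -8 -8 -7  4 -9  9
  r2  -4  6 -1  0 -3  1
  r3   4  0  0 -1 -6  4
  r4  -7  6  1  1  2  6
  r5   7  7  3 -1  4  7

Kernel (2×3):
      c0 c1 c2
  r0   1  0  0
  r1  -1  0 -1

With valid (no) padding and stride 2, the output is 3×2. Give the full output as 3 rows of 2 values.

Output[0,0]: The receptive field on the input at this output position is [9 0 -8 / -8 -8 -7]. Elementwise product with the kernel and sum: 9·1 + -8·-1 + -7·-1.
Output[0,1]: The receptive field on the input at this output position is [-8 3 6 / -7 4 -9]. Elementwise product with the kernel and sum: -8·1 + -7·-1 + -9·-1.

24 8
-8 5
-17 -6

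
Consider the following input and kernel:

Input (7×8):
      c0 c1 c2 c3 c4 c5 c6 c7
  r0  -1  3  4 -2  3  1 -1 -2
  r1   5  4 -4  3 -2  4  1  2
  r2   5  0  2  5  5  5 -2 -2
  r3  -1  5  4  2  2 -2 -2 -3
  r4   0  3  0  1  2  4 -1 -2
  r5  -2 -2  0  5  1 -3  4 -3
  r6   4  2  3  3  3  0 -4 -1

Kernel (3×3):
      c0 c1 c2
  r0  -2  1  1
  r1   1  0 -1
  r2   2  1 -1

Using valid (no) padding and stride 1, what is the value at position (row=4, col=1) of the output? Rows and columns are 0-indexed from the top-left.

-8

The receptive field on the input at this output position is [3 0 1 / -2 0 5 / 2 3 3]. Elementwise product with the kernel and sum: 3·-2 + 0·1 + 1·1 + -2·1 + 5·-1 + 2·2 + 3·1 + 3·-1.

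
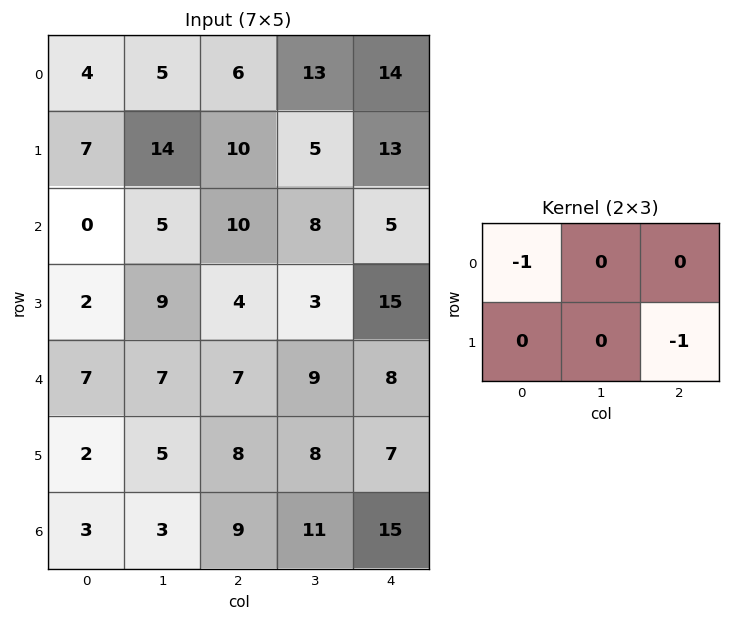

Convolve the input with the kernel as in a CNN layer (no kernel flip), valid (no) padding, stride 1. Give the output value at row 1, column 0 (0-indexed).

-17

The receptive field on the input at this output position is [7 14 10 / 0 5 10]. Elementwise product with the kernel and sum: 7·-1 + 10·-1.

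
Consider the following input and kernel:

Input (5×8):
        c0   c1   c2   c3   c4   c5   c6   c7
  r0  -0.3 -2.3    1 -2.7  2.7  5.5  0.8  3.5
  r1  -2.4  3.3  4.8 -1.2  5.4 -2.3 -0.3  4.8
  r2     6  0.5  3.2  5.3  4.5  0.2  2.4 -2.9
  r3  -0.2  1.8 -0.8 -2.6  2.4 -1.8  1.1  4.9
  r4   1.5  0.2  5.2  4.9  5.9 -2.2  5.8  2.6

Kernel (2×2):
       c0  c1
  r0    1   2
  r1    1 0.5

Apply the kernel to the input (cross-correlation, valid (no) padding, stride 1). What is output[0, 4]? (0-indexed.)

The receptive field on the input at this output position is [2.7 5.5 / 5.4 -2.3]. Elementwise product with the kernel and sum: 2.7·1 + 5.5·2 + 5.4·1 + -2.3·0.5.

17.95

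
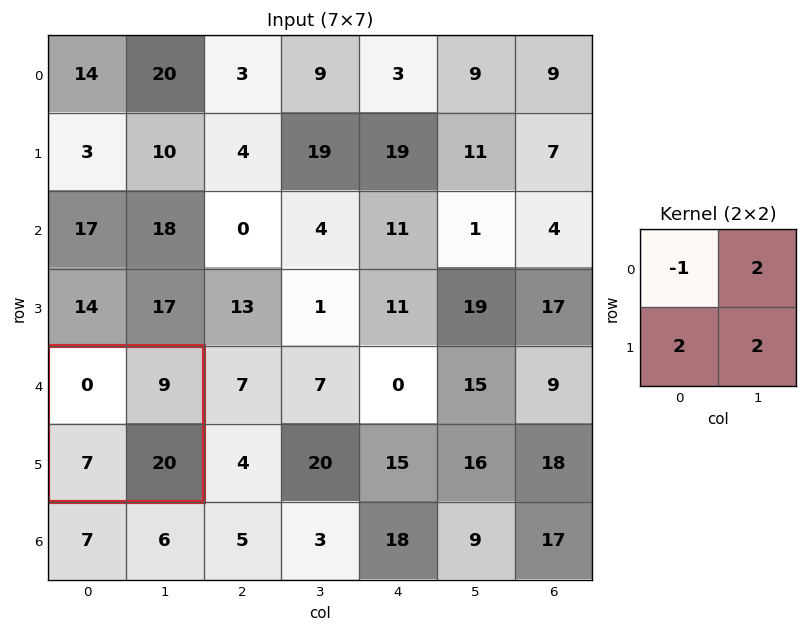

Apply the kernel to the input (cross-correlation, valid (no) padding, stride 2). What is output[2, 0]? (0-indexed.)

72

The receptive field on the input at this output position is [0 9 / 7 20]. Elementwise product with the kernel and sum: 0·-1 + 9·2 + 7·2 + 20·2.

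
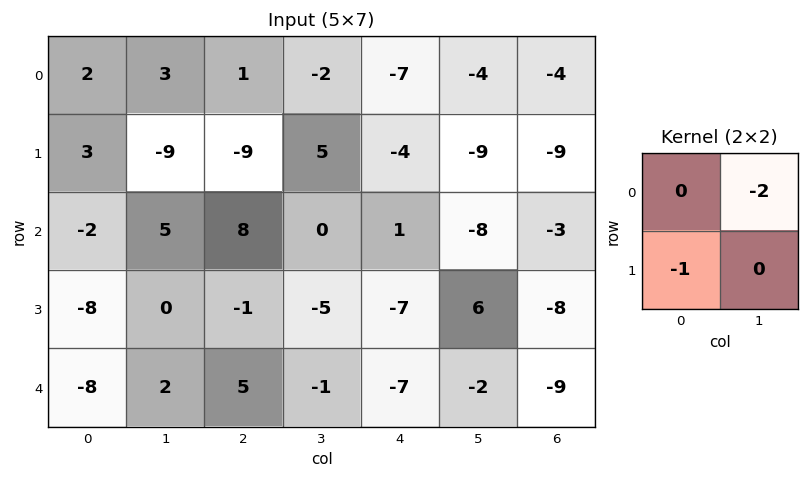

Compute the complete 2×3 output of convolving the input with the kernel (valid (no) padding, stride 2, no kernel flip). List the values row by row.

-9 13 12
-2 1 23

Output[0,0]: The receptive field on the input at this output position is [2 3 / 3 -9]. Elementwise product with the kernel and sum: 3·-2 + 3·-1.
Output[0,1]: The receptive field on the input at this output position is [1 -2 / -9 5]. Elementwise product with the kernel and sum: -2·-2 + -9·-1.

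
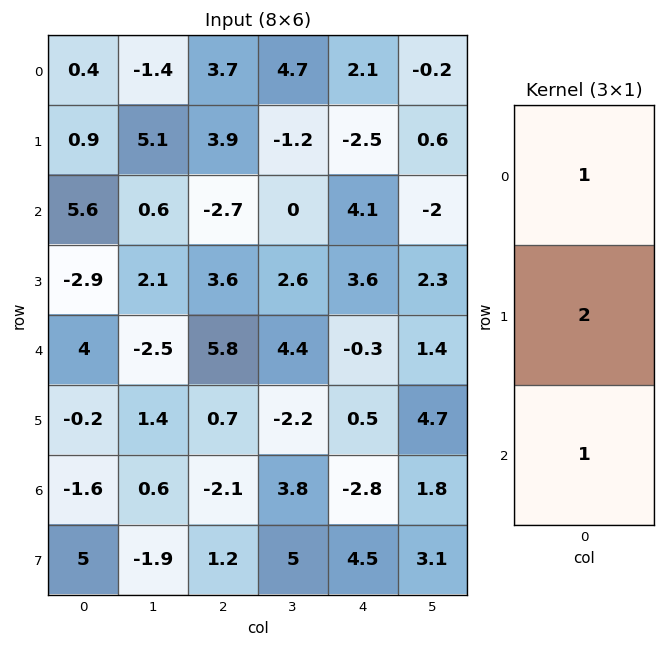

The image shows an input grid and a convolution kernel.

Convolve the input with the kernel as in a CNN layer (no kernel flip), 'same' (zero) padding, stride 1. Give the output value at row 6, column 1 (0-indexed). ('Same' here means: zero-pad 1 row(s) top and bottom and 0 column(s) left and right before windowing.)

The receptive field on the zero-padded input at this output position is [1.4 / 0.6 / -1.9]. Elementwise product with the kernel and sum: 1.4·1 + 0.6·2 + -1.9·1.

0.7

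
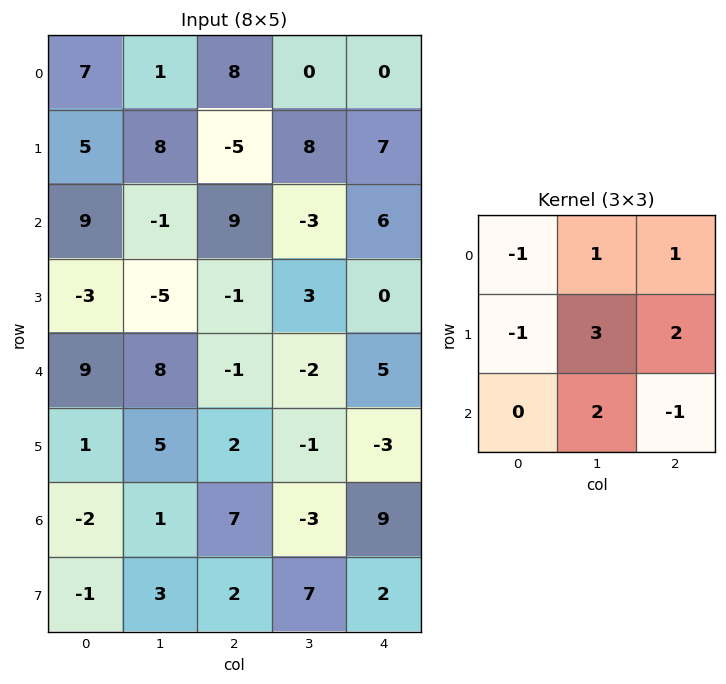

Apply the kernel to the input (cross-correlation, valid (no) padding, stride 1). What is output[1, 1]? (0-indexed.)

12

The receptive field on the input at this output position is [8 -5 8 / -1 9 -3 / -5 -1 3]. Elementwise product with the kernel and sum: 8·-1 + -5·1 + 8·1 + -1·-1 + 9·3 + -3·2 + -1·2 + 3·-1.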